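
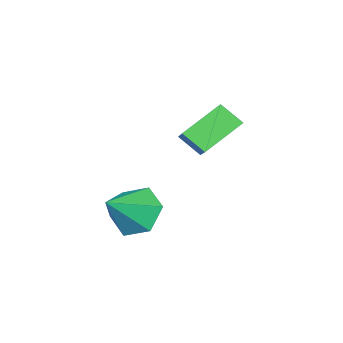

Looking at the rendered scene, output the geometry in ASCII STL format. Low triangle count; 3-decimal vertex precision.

solid 
facet normal -0.799 0.072 -0.597
outer loop
vertex 3.751 -3.882 -0.415
vertex 3.135 -3.882 0.41
vertex 3.494 -2.992 0.036
endloop
endfacet
facet normal 0.862 0.404 -0.306
outer loop
vertex 3.751 -3.882 -0.415
vertex 3.494 -2.992 0.036
vertex 4.445 -3.998 1.39
endloop
endfacet
facet normal -0.799 0.071 -0.597
outer loop
vertex 3.494 -2.992 0.036
vertex 3.135 -3.882 0.41
vertex 2.877 -2.992 0.861
endloop
endfacet
facet normal 0.432 0.842 0.323
outer loop
vertex 3.494 -2.992 0.036
vertex 2.877 -2.992 0.861
vertex 4.445 -3.998 1.39
endloop
endfacet
facet normal -0.799 0.071 -0.597
outer loop
vertex 2.877 -2.992 0.861
vertex 3.135 -3.882 0.41
vertex 2.518 -3.882 1.235
endloop
endfacet
facet normal -0.049 0.404 0.914
outer loop
vertex 2.877 -2.992 0.861
vertex 2.518 -3.882 1.235
vertex 4.445 -3.998 1.39
endloop
endfacet
facet normal -0.799 0.070 -0.597
outer loop
vertex 2.518 -3.882 1.235
vertex 3.135 -3.882 0.41
vertex 2.776 -4.772 0.785
endloop
endfacet
facet normal -0.099 -0.472 0.876
outer loop
vertex 2.518 -3.882 1.235
vertex 2.776 -4.772 0.785
vertex 4.445 -3.998 1.39
endloop
endfacet
facet normal -0.799 0.071 -0.597
outer loop
vertex 2.776 -4.772 0.785
vertex 3.135 -3.882 0.41
vertex 3.392 -4.772 -0.04
endloop
endfacet
facet normal 0.332 -0.910 0.248
outer loop
vertex 2.776 -4.772 0.785
vertex 3.392 -4.772 -0.04
vertex 4.445 -3.998 1.39
endloop
endfacet
facet normal -0.799 0.071 -0.597
outer loop
vertex 3.392 -4.772 -0.04
vertex 3.135 -3.882 0.41
vertex 3.751 -3.882 -0.415
endloop
endfacet
facet normal 0.812 -0.472 -0.343
outer loop
vertex 3.392 -4.772 -0.04
vertex 3.751 -3.882 -0.415
vertex 4.445 -3.998 1.39
endloop
endfacet
facet normal -0.596 -0.595 -0.538
outer loop
vertex -0.681 -3.773 3.593
vertex -0.867 -2.997 2.941
vertex 0.641 -4.246 2.652
endloop
endfacet
facet normal 0.180 -0.754 0.632
outer loop
vertex 1.667 -3.223 3.579
vertex -0.681 -3.773 3.593
vertex 0.641 -4.246 2.652
endloop
endfacet
facet normal -0.596 -0.595 -0.539
outer loop
vertex 0.641 -4.246 2.652
vertex -0.867 -2.997 2.941
vertex 0.455 -3.47 2.001
endloop
endfacet
facet normal 0.782 -0.280 -0.557
outer loop
vertex 0.455 -3.47 2.001
vertex 1.667 -3.223 3.579
vertex 0.641 -4.246 2.652
endloop
endfacet
facet normal -0.782 0.280 0.557
outer loop
vertex -0.681 -3.773 3.593
vertex 0.159 -1.974 3.868
vertex -0.867 -2.997 2.941
endloop
endfacet
facet normal 0.180 -0.753 0.633
outer loop
vertex 0.345 -2.75 4.519
vertex -0.681 -3.773 3.593
vertex 1.667 -3.223 3.579
endloop
endfacet
facet normal -0.782 0.280 0.557
outer loop
vertex 0.345 -2.75 4.519
vertex 0.159 -1.974 3.868
vertex -0.681 -3.773 3.593
endloop
endfacet
facet normal -0.180 0.754 -0.632
outer loop
vertex -0.867 -2.997 2.941
vertex 0.159 -1.974 3.868
vertex 0.455 -3.47 2.001
endloop
endfacet
facet normal 0.782 -0.280 -0.557
outer loop
vertex 1.481 -2.447 2.927
vertex 1.667 -3.223 3.579
vertex 0.455 -3.47 2.001
endloop
endfacet
facet normal -0.181 0.753 -0.632
outer loop
vertex 0.455 -3.47 2.001
vertex 0.159 -1.974 3.868
vertex 1.481 -2.447 2.927
endloop
endfacet
facet normal 0.596 0.595 0.539
outer loop
vertex 1.481 -2.447 2.927
vertex 0.345 -2.75 4.519
vertex 1.667 -3.223 3.579
endloop
endfacet
facet normal 0.596 0.595 0.539
outer loop
vertex 0.159 -1.974 3.868
vertex 0.345 -2.75 4.519
vertex 1.481 -2.447 2.927
endloop
endfacet

endsolid


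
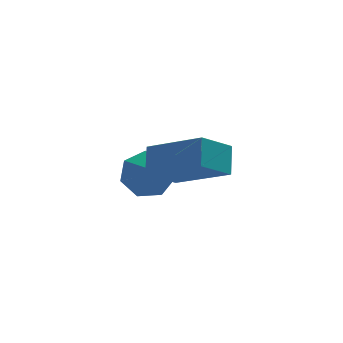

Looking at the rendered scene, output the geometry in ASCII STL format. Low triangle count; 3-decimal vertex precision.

solid 
facet normal -0.736 -0.396 0.549
outer loop
vertex -2.593 -4.254 3.519
vertex -2.425 -3.517 4.276
vertex -3.982 -2.973 2.579
endloop
endfacet
facet normal -0.157 -0.689 -0.707
outer loop
vertex -2.995 -2.443 1.844
vertex -2.593 -4.254 3.519
vertex -3.982 -2.973 2.579
endloop
endfacet
facet normal -0.736 -0.396 0.549
outer loop
vertex -3.982 -2.973 2.579
vertex -2.425 -3.517 4.276
vertex -3.814 -2.236 3.336
endloop
endfacet
facet normal -0.658 0.607 -0.445
outer loop
vertex -3.814 -2.236 3.336
vertex -2.995 -2.443 1.844
vertex -3.982 -2.973 2.579
endloop
endfacet
facet normal 0.658 -0.607 0.445
outer loop
vertex -2.593 -4.254 3.519
vertex -1.438 -2.987 3.541
vertex -2.425 -3.517 4.276
endloop
endfacet
facet normal -0.157 -0.689 -0.707
outer loop
vertex -1.606 -3.724 2.784
vertex -2.593 -4.254 3.519
vertex -2.995 -2.443 1.844
endloop
endfacet
facet normal 0.658 -0.607 0.445
outer loop
vertex -1.606 -3.724 2.784
vertex -1.438 -2.987 3.541
vertex -2.593 -4.254 3.519
endloop
endfacet
facet normal 0.157 0.689 0.707
outer loop
vertex -2.425 -3.517 4.276
vertex -1.438 -2.987 3.541
vertex -3.814 -2.236 3.336
endloop
endfacet
facet normal -0.658 0.607 -0.445
outer loop
vertex -2.827 -1.706 2.601
vertex -2.995 -2.443 1.844
vertex -3.814 -2.236 3.336
endloop
endfacet
facet normal 0.157 0.689 0.707
outer loop
vertex -3.814 -2.236 3.336
vertex -1.438 -2.987 3.541
vertex -2.827 -1.706 2.601
endloop
endfacet
facet normal 0.736 0.396 -0.549
outer loop
vertex -2.827 -1.706 2.601
vertex -1.606 -3.724 2.784
vertex -2.995 -2.443 1.844
endloop
endfacet
facet normal 0.736 0.396 -0.549
outer loop
vertex -1.438 -2.987 3.541
vertex -1.606 -3.724 2.784
vertex -2.827 -1.706 2.601
endloop
endfacet
facet normal -0.176 0.844 -0.506
outer loop
vertex -3.021 -0.111 -0.025
vertex -3.402 0.26 0.726
vertex -2.522 0.283 0.459
endloop
endfacet
facet normal 0.734 -0.635 -0.240
outer loop
vertex -3.021 -0.111 -0.025
vertex -2.522 0.283 0.459
vertex -3.178 -0.82 1.374
endloop
endfacet
facet normal -0.176 0.844 -0.507
outer loop
vertex -2.522 0.283 0.459
vertex -3.402 0.26 0.726
vertex -2.687 0.66 1.143
endloop
endfacet
facet normal 0.903 -0.245 0.353
outer loop
vertex -2.522 0.283 0.459
vertex -2.687 0.66 1.143
vertex -3.178 -0.82 1.374
endloop
endfacet
facet normal -0.177 0.844 -0.507
outer loop
vertex -2.687 0.66 1.143
vertex -3.402 0.26 0.726
vertex -3.39 0.735 1.513
endloop
endfacet
facet normal 0.464 -0.016 0.886
outer loop
vertex -2.687 0.66 1.143
vertex -3.39 0.735 1.513
vertex -3.178 -0.82 1.374
endloop
endfacet
facet normal -0.175 0.844 -0.507
outer loop
vertex -3.39 0.735 1.513
vertex -3.402 0.26 0.726
vertex -4.103 0.453 1.29
endloop
endfacet
facet normal -0.253 -0.120 0.960
outer loop
vertex -3.39 0.735 1.513
vertex -4.103 0.453 1.29
vertex -3.178 -0.82 1.374
endloop
endfacet
facet normal -0.175 0.844 -0.506
outer loop
vertex -4.103 0.453 1.29
vertex -3.402 0.26 0.726
vertex -4.288 0.026 0.642
endloop
endfacet
facet normal -0.708 -0.480 0.518
outer loop
vertex -4.103 0.453 1.29
vertex -4.288 0.026 0.642
vertex -3.178 -0.82 1.374
endloop
endfacet
facet normal -0.175 0.844 -0.506
outer loop
vertex -4.288 0.026 0.642
vertex -3.402 0.26 0.726
vertex -3.807 -0.225 0.057
endloop
endfacet
facet normal -0.558 -0.823 -0.105
outer loop
vertex -4.288 0.026 0.642
vertex -3.807 -0.225 0.057
vertex -3.178 -0.82 1.374
endloop
endfacet
facet normal -0.175 0.844 -0.506
outer loop
vertex -3.807 -0.225 0.057
vertex -3.402 0.26 0.726
vertex -3.021 -0.111 -0.025
endloop
endfacet
facet normal 0.083 -0.893 -0.443
outer loop
vertex -3.807 -0.225 0.057
vertex -3.021 -0.111 -0.025
vertex -3.178 -0.82 1.374
endloop
endfacet

endsolid


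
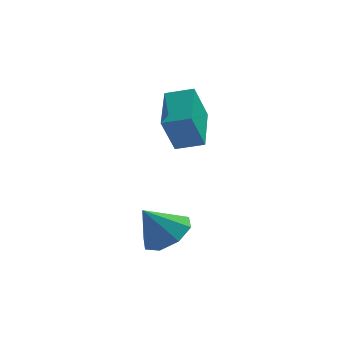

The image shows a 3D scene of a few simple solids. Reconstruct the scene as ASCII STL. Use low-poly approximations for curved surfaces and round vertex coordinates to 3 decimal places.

solid 
facet normal 0.558 0.108 -0.823
outer loop
vertex 1.362 -2.078 -1.526
vertex 0.63 -2.481 -2.075
vertex 0.871 -1.553 -1.79
endloop
endfacet
facet normal 0.150 0.552 0.820
outer loop
vertex 1.362 -2.078 -1.526
vertex 0.871 -1.553 -1.79
vertex -0.19 -2.639 -0.865
endloop
endfacet
facet normal 0.558 0.108 -0.823
outer loop
vertex 0.871 -1.553 -1.79
vertex 0.63 -2.481 -2.075
vertex 0.239 -1.572 -2.221
endloop
endfacet
facet normal -0.366 0.784 0.501
outer loop
vertex 0.871 -1.553 -1.79
vertex 0.239 -1.572 -2.221
vertex -0.19 -2.639 -0.865
endloop
endfacet
facet normal 0.557 0.107 -0.824
outer loop
vertex 0.239 -1.572 -2.221
vertex 0.63 -2.481 -2.075
vertex -0.165 -2.123 -2.566
endloop
endfacet
facet normal -0.839 0.524 0.147
outer loop
vertex 0.239 -1.572 -2.221
vertex -0.165 -2.123 -2.566
vertex -0.19 -2.639 -0.865
endloop
endfacet
facet normal 0.557 0.108 -0.823
outer loop
vertex -0.165 -2.123 -2.566
vertex 0.63 -2.481 -2.075
vertex -0.103 -2.884 -2.624
endloop
endfacet
facet normal -0.996 -0.078 -0.038
outer loop
vertex -0.165 -2.123 -2.566
vertex -0.103 -2.884 -2.624
vertex -0.19 -2.639 -0.865
endloop
endfacet
facet normal 0.557 0.108 -0.823
outer loop
vertex -0.103 -2.884 -2.624
vertex 0.63 -2.481 -2.075
vertex 0.388 -3.408 -2.36
endloop
endfacet
facet normal -0.743 -0.667 0.056
outer loop
vertex -0.103 -2.884 -2.624
vertex 0.388 -3.408 -2.36
vertex -0.19 -2.639 -0.865
endloop
endfacet
facet normal 0.557 0.108 -0.823
outer loop
vertex 0.388 -3.408 -2.36
vertex 0.63 -2.481 -2.075
vertex 1.021 -3.389 -1.929
endloop
endfacet
facet normal -0.228 -0.899 0.374
outer loop
vertex 0.388 -3.408 -2.36
vertex 1.021 -3.389 -1.929
vertex -0.19 -2.639 -0.865
endloop
endfacet
facet normal 0.557 0.108 -0.823
outer loop
vertex 1.021 -3.389 -1.929
vertex 0.63 -2.481 -2.075
vertex 1.424 -2.838 -1.584
endloop
endfacet
facet normal 0.247 -0.637 0.730
outer loop
vertex 1.021 -3.389 -1.929
vertex 1.424 -2.838 -1.584
vertex -0.19 -2.639 -0.865
endloop
endfacet
facet normal 0.558 0.108 -0.823
outer loop
vertex 1.424 -2.838 -1.584
vertex 0.63 -2.481 -2.075
vertex 1.362 -2.078 -1.526
endloop
endfacet
facet normal 0.403 -0.037 0.915
outer loop
vertex 1.424 -2.838 -1.584
vertex 1.362 -2.078 -1.526
vertex -0.19 -2.639 -0.865
endloop
endfacet
facet normal -0.952 0.140 -0.272
outer loop
vertex 0.407 0.053 1.91
vertex 0.523 1.928 2.471
vertex 0.89 0.466 0.43
endloop
endfacet
facet normal -0.059 -0.956 -0.286
outer loop
vertex 1.937 0.312 0.729
vertex 0.407 0.053 1.91
vertex 0.89 0.466 0.43
endloop
endfacet
facet normal -0.952 0.140 -0.271
outer loop
vertex 0.89 0.466 0.43
vertex 0.523 1.928 2.471
vertex 1.005 2.341 0.991
endloop
endfacet
facet normal 0.300 0.256 -0.919
outer loop
vertex 1.005 2.341 0.991
vertex 1.937 0.312 0.729
vertex 0.89 0.466 0.43
endloop
endfacet
facet normal -0.300 -0.256 0.919
outer loop
vertex 0.407 0.053 1.91
vertex 1.57 1.774 2.77
vertex 0.523 1.928 2.471
endloop
endfacet
facet normal -0.059 -0.956 -0.286
outer loop
vertex 1.455 -0.101 2.209
vertex 0.407 0.053 1.91
vertex 1.937 0.312 0.729
endloop
endfacet
facet normal -0.300 -0.257 0.919
outer loop
vertex 1.455 -0.101 2.209
vertex 1.57 1.774 2.77
vertex 0.407 0.053 1.91
endloop
endfacet
facet normal 0.059 0.956 0.286
outer loop
vertex 0.523 1.928 2.471
vertex 1.57 1.774 2.77
vertex 1.005 2.341 0.991
endloop
endfacet
facet normal 0.300 0.256 -0.919
outer loop
vertex 2.053 2.187 1.29
vertex 1.937 0.312 0.729
vertex 1.005 2.341 0.991
endloop
endfacet
facet normal 0.059 0.956 0.286
outer loop
vertex 1.005 2.341 0.991
vertex 1.57 1.774 2.77
vertex 2.053 2.187 1.29
endloop
endfacet
facet normal 0.952 -0.140 0.271
outer loop
vertex 2.053 2.187 1.29
vertex 1.455 -0.101 2.209
vertex 1.937 0.312 0.729
endloop
endfacet
facet normal 0.952 -0.140 0.272
outer loop
vertex 1.57 1.774 2.77
vertex 1.455 -0.101 2.209
vertex 2.053 2.187 1.29
endloop
endfacet

endsolid


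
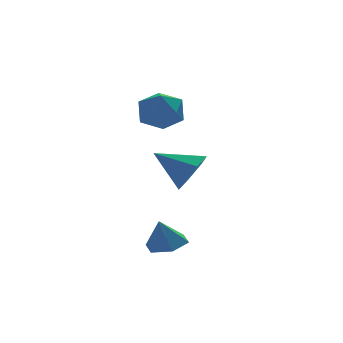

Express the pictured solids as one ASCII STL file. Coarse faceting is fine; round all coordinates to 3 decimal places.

solid 
facet normal -0.325 0.270 0.906
outer loop
vertex -2.251 4.443 2.715
vertex -3.13 4.189 2.476
vertex -2.547 3.558 2.873
endloop
endfacet
facet normal 0.352 0.049 0.935
outer loop
vertex -2.251 4.443 2.715
vertex -2.547 3.558 2.873
vertex -1.676 3.713 2.537
endloop
endfacet
facet normal 0.737 0.460 0.496
outer loop
vertex -2.251 4.443 2.715
vertex -1.676 3.713 2.537
vertex -1.721 4.439 1.931
endloop
endfacet
facet normal 0.297 0.934 0.196
outer loop
vertex -2.251 4.443 2.715
vertex -1.721 4.439 1.931
vertex -2.62 4.733 1.894
endloop
endfacet
facet normal -0.359 0.818 0.450
outer loop
vertex -2.251 4.443 2.715
vertex -2.62 4.733 1.894
vertex -3.13 4.189 2.476
endloop
endfacet
facet normal 0.376 -0.621 0.688
outer loop
vertex -1.676 3.713 2.537
vertex -2.547 3.558 2.873
vertex -2.2 3.007 2.186
endloop
endfacet
facet normal -0.720 -0.262 0.642
outer loop
vertex -2.547 3.558 2.873
vertex -3.13 4.189 2.476
vertex -3.099 3.301 2.149
endloop
endfacet
facet normal -0.776 0.624 -0.097
outer loop
vertex -3.13 4.189 2.476
vertex -2.62 4.733 1.894
vertex -3.144 4.027 1.543
endloop
endfacet
facet normal 0.287 0.813 -0.507
outer loop
vertex -2.62 4.733 1.894
vertex -1.721 4.439 1.931
vertex -2.273 4.182 1.207
endloop
endfacet
facet normal 0.999 0.043 -0.022
outer loop
vertex -1.721 4.439 1.931
vertex -1.676 3.713 2.537
vertex -1.69 3.551 1.604
endloop
endfacet
facet normal -0.297 -0.934 -0.196
outer loop
vertex -2.569 3.297 1.365
vertex -2.2 3.007 2.186
vertex -3.099 3.301 2.149
endloop
endfacet
facet normal -0.737 -0.460 -0.496
outer loop
vertex -2.569 3.297 1.365
vertex -3.099 3.301 2.149
vertex -3.144 4.027 1.543
endloop
endfacet
facet normal -0.352 -0.049 -0.935
outer loop
vertex -2.569 3.297 1.365
vertex -3.144 4.027 1.543
vertex -2.273 4.182 1.207
endloop
endfacet
facet normal 0.325 -0.270 -0.906
outer loop
vertex -2.569 3.297 1.365
vertex -2.273 4.182 1.207
vertex -1.69 3.551 1.604
endloop
endfacet
facet normal 0.359 -0.818 -0.450
outer loop
vertex -2.569 3.297 1.365
vertex -1.69 3.551 1.604
vertex -2.2 3.007 2.186
endloop
endfacet
facet normal -0.287 -0.813 0.507
outer loop
vertex -3.099 3.301 2.149
vertex -2.2 3.007 2.186
vertex -2.547 3.558 2.873
endloop
endfacet
facet normal -0.999 -0.043 0.022
outer loop
vertex -3.144 4.027 1.543
vertex -3.099 3.301 2.149
vertex -3.13 4.189 2.476
endloop
endfacet
facet normal -0.376 0.621 -0.688
outer loop
vertex -2.273 4.182 1.207
vertex -3.144 4.027 1.543
vertex -2.62 4.733 1.894
endloop
endfacet
facet normal 0.720 0.262 -0.642
outer loop
vertex -1.69 3.551 1.604
vertex -2.273 4.182 1.207
vertex -1.721 4.439 1.931
endloop
endfacet
facet normal 0.776 -0.624 0.097
outer loop
vertex -2.2 3.007 2.186
vertex -1.69 3.551 1.604
vertex -1.676 3.713 2.537
endloop
endfacet
facet normal 0.679 -0.536 -0.502
outer loop
vertex -0.783 3.962 -0.725
vertex -1.426 3.336 -0.926
vertex -1.283 4.047 -1.492
endloop
endfacet
facet normal 0.150 0.989 0.012
outer loop
vertex -0.783 3.962 -0.725
vertex -1.283 4.047 -1.492
vertex -2.554 4.224 -0.094
endloop
endfacet
facet normal 0.680 -0.536 -0.501
outer loop
vertex -1.283 4.047 -1.492
vertex -1.426 3.336 -0.926
vertex -1.926 3.42 -1.694
endloop
endfacet
facet normal -0.496 0.682 -0.537
outer loop
vertex -1.283 4.047 -1.492
vertex -1.926 3.42 -1.694
vertex -2.554 4.224 -0.094
endloop
endfacet
facet normal 0.680 -0.535 -0.501
outer loop
vertex -1.926 3.42 -1.694
vertex -1.426 3.336 -0.926
vertex -2.068 2.709 -1.128
endloop
endfacet
facet normal -0.941 -0.076 -0.331
outer loop
vertex -1.926 3.42 -1.694
vertex -2.068 2.709 -1.128
vertex -2.554 4.224 -0.094
endloop
endfacet
facet normal 0.680 -0.535 -0.501
outer loop
vertex -2.068 2.709 -1.128
vertex -1.426 3.336 -0.926
vertex -1.568 2.625 -0.36
endloop
endfacet
facet normal -0.738 -0.526 0.423
outer loop
vertex -2.068 2.709 -1.128
vertex -1.568 2.625 -0.36
vertex -2.554 4.224 -0.094
endloop
endfacet
facet normal 0.679 -0.535 -0.502
outer loop
vertex -1.568 2.625 -0.36
vertex -1.426 3.336 -0.926
vertex -0.926 3.251 -0.159
endloop
endfacet
facet normal -0.092 -0.218 0.972
outer loop
vertex -1.568 2.625 -0.36
vertex -0.926 3.251 -0.159
vertex -2.554 4.224 -0.094
endloop
endfacet
facet normal 0.679 -0.536 -0.502
outer loop
vertex -0.926 3.251 -0.159
vertex -1.426 3.336 -0.926
vertex -0.783 3.962 -0.725
endloop
endfacet
facet normal 0.352 0.538 0.765
outer loop
vertex -0.926 3.251 -0.159
vertex -0.783 3.962 -0.725
vertex -2.554 4.224 -0.094
endloop
endfacet
facet normal 0.269 0.008 -0.963
outer loop
vertex -3.279 -0.609 -2.514
vertex -3.849 -0.116 -2.669
vertex -3.154 0.15 -2.473
endloop
endfacet
facet normal 0.678 -0.151 0.720
outer loop
vertex -3.279 -0.609 -2.514
vertex -3.154 0.15 -2.473
vertex -4.151 -0.124 -1.591
endloop
endfacet
facet normal 0.269 0.008 -0.963
outer loop
vertex -3.154 0.15 -2.473
vertex -3.849 -0.116 -2.669
vertex -3.724 0.643 -2.628
endloop
endfacet
facet normal 0.391 0.655 0.646
outer loop
vertex -3.154 0.15 -2.473
vertex -3.724 0.643 -2.628
vertex -4.151 -0.124 -1.591
endloop
endfacet
facet normal 0.270 0.008 -0.963
outer loop
vertex -3.724 0.643 -2.628
vertex -3.849 -0.116 -2.669
vertex -4.42 0.378 -2.825
endloop
endfacet
facet normal -0.424 0.803 0.419
outer loop
vertex -3.724 0.643 -2.628
vertex -4.42 0.378 -2.825
vertex -4.151 -0.124 -1.591
endloop
endfacet
facet normal 0.270 0.008 -0.963
outer loop
vertex -4.42 0.378 -2.825
vertex -3.849 -0.116 -2.669
vertex -4.545 -0.381 -2.866
endloop
endfacet
facet normal -0.953 0.143 0.266
outer loop
vertex -4.42 0.378 -2.825
vertex -4.545 -0.381 -2.866
vertex -4.151 -0.124 -1.591
endloop
endfacet
facet normal 0.269 0.009 -0.963
outer loop
vertex -4.545 -0.381 -2.866
vertex -3.849 -0.116 -2.669
vertex -3.975 -0.874 -2.711
endloop
endfacet
facet normal -0.666 -0.664 0.340
outer loop
vertex -4.545 -0.381 -2.866
vertex -3.975 -0.874 -2.711
vertex -4.151 -0.124 -1.591
endloop
endfacet
facet normal 0.269 0.009 -0.963
outer loop
vertex -3.975 -0.874 -2.711
vertex -3.849 -0.116 -2.669
vertex -3.279 -0.609 -2.514
endloop
endfacet
facet normal 0.148 -0.811 0.566
outer loop
vertex -3.975 -0.874 -2.711
vertex -3.279 -0.609 -2.514
vertex -4.151 -0.124 -1.591
endloop
endfacet

endsolid


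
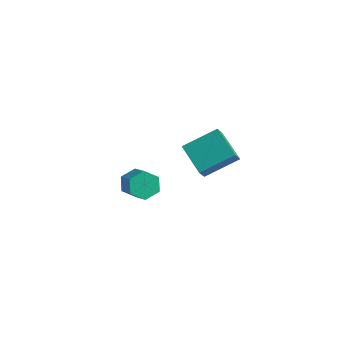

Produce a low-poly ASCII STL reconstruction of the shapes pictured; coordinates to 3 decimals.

solid 
facet normal -0.882 0.215 0.420
outer loop
vertex 0.461 4.416 3.581
vertex 0.28 4.928 2.939
vertex -0.415 2.82 2.556
endloop
endfacet
facet normal 0.215 -0.609 0.764
outer loop
vertex 1.34 2.392 1.721
vertex 0.461 4.416 3.581
vertex -0.415 2.82 2.556
endloop
endfacet
facet normal -0.882 0.215 0.419
outer loop
vertex -0.415 2.82 2.556
vertex 0.28 4.928 2.939
vertex -0.596 3.331 1.914
endloop
endfacet
facet normal -0.419 -0.764 -0.490
outer loop
vertex -0.596 3.331 1.914
vertex 1.34 2.392 1.721
vertex -0.415 2.82 2.556
endloop
endfacet
facet normal 0.420 0.764 0.491
outer loop
vertex 0.461 4.416 3.581
vertex 2.035 4.5 2.104
vertex 0.28 4.928 2.939
endloop
endfacet
facet normal 0.215 -0.608 0.764
outer loop
vertex 2.216 3.989 2.746
vertex 0.461 4.416 3.581
vertex 1.34 2.392 1.721
endloop
endfacet
facet normal 0.419 0.764 0.490
outer loop
vertex 2.216 3.989 2.746
vertex 2.035 4.5 2.104
vertex 0.461 4.416 3.581
endloop
endfacet
facet normal -0.215 0.608 -0.764
outer loop
vertex 0.28 4.928 2.939
vertex 2.035 4.5 2.104
vertex -0.596 3.331 1.914
endloop
endfacet
facet normal -0.419 -0.764 -0.491
outer loop
vertex 1.159 2.904 1.079
vertex 1.34 2.392 1.721
vertex -0.596 3.331 1.914
endloop
endfacet
facet normal -0.215 0.609 -0.764
outer loop
vertex -0.596 3.331 1.914
vertex 2.035 4.5 2.104
vertex 1.159 2.904 1.079
endloop
endfacet
facet normal 0.882 -0.214 -0.420
outer loop
vertex 1.159 2.904 1.079
vertex 2.216 3.989 2.746
vertex 1.34 2.392 1.721
endloop
endfacet
facet normal 0.882 -0.215 -0.420
outer loop
vertex 2.035 4.5 2.104
vertex 2.216 3.989 2.746
vertex 1.159 2.904 1.079
endloop
endfacet
facet normal -0.823 0.300 -0.483
outer loop
vertex 2.021 -2.287 2.683
vertex 1.691 -2.036 3.401
vertex 2.148 -1.511 2.949
endloop
endfacet
facet normal 0.548 0.190 -0.815
outer loop
vertex 2.021 -2.287 2.683
vertex 2.148 -1.511 2.949
vertex 3.14 -2.695 3.34
endloop
endfacet
facet normal 0.548 0.190 -0.815
outer loop
vertex 3.14 -2.695 3.34
vertex 2.148 -1.511 2.949
vertex 3.266 -1.919 3.606
endloop
endfacet
facet normal 0.823 -0.299 0.483
outer loop
vertex 3.14 -2.695 3.34
vertex 3.266 -1.919 3.606
vertex 2.809 -2.444 4.059
endloop
endfacet
facet normal -0.822 0.300 -0.483
outer loop
vertex 2.148 -1.511 2.949
vertex 1.691 -2.036 3.401
vertex 1.817 -1.26 3.668
endloop
endfacet
facet normal 0.406 0.905 -0.129
outer loop
vertex 2.148 -1.511 2.949
vertex 1.817 -1.26 3.668
vertex 3.266 -1.919 3.606
endloop
endfacet
facet normal 0.406 0.905 -0.130
outer loop
vertex 3.266 -1.919 3.606
vertex 1.817 -1.26 3.668
vertex 2.936 -1.668 4.325
endloop
endfacet
facet normal 0.823 -0.300 0.482
outer loop
vertex 3.266 -1.919 3.606
vertex 2.936 -1.668 4.325
vertex 2.809 -2.444 4.059
endloop
endfacet
facet normal -0.822 0.300 -0.483
outer loop
vertex 1.817 -1.26 3.668
vertex 1.691 -2.036 3.401
vertex 1.36 -1.785 4.12
endloop
endfacet
facet normal -0.142 0.714 0.686
outer loop
vertex 1.817 -1.26 3.668
vertex 1.36 -1.785 4.12
vertex 2.936 -1.668 4.325
endloop
endfacet
facet normal -0.142 0.714 0.686
outer loop
vertex 2.936 -1.668 4.325
vertex 1.36 -1.785 4.12
vertex 2.479 -2.193 4.777
endloop
endfacet
facet normal 0.823 -0.300 0.483
outer loop
vertex 2.936 -1.668 4.325
vertex 2.479 -2.193 4.777
vertex 2.809 -2.444 4.059
endloop
endfacet
facet normal -0.823 0.299 -0.483
outer loop
vertex 1.36 -1.785 4.12
vertex 1.691 -2.036 3.401
vertex 1.234 -2.561 3.854
endloop
endfacet
facet normal -0.548 -0.190 0.815
outer loop
vertex 1.36 -1.785 4.12
vertex 1.234 -2.561 3.854
vertex 2.479 -2.193 4.777
endloop
endfacet
facet normal -0.548 -0.190 0.815
outer loop
vertex 2.479 -2.193 4.777
vertex 1.234 -2.561 3.854
vertex 2.352 -2.969 4.511
endloop
endfacet
facet normal 0.823 -0.300 0.483
outer loop
vertex 2.479 -2.193 4.777
vertex 2.352 -2.969 4.511
vertex 2.809 -2.444 4.059
endloop
endfacet
facet normal -0.823 0.300 -0.482
outer loop
vertex 1.234 -2.561 3.854
vertex 1.691 -2.036 3.401
vertex 1.564 -2.812 3.135
endloop
endfacet
facet normal -0.406 -0.905 0.129
outer loop
vertex 1.234 -2.561 3.854
vertex 1.564 -2.812 3.135
vertex 2.352 -2.969 4.511
endloop
endfacet
facet normal -0.406 -0.905 0.129
outer loop
vertex 2.352 -2.969 4.511
vertex 1.564 -2.812 3.135
vertex 2.683 -3.22 3.792
endloop
endfacet
facet normal 0.822 -0.300 0.483
outer loop
vertex 2.352 -2.969 4.511
vertex 2.683 -3.22 3.792
vertex 2.809 -2.444 4.059
endloop
endfacet
facet normal -0.823 0.300 -0.483
outer loop
vertex 1.564 -2.812 3.135
vertex 1.691 -2.036 3.401
vertex 2.021 -2.287 2.683
endloop
endfacet
facet normal 0.142 -0.714 -0.686
outer loop
vertex 1.564 -2.812 3.135
vertex 2.021 -2.287 2.683
vertex 2.683 -3.22 3.792
endloop
endfacet
facet normal 0.142 -0.714 -0.686
outer loop
vertex 2.683 -3.22 3.792
vertex 2.021 -2.287 2.683
vertex 3.14 -2.695 3.34
endloop
endfacet
facet normal 0.822 -0.300 0.483
outer loop
vertex 2.683 -3.22 3.792
vertex 3.14 -2.695 3.34
vertex 2.809 -2.444 4.059
endloop
endfacet

endsolid


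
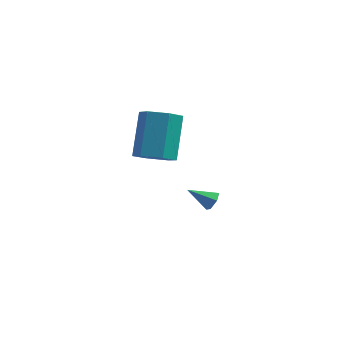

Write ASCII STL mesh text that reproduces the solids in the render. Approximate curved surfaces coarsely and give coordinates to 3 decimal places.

solid 
facet normal -0.013 -0.698 -0.716
outer loop
vertex 1.956 0.808 2.46
vertex 1.036 0.832 2.453
vertex 1.515 1.39 1.9
endloop
endfacet
facet normal 0.878 0.336 -0.342
outer loop
vertex 1.956 0.808 2.46
vertex 1.515 1.39 1.9
vertex 1.983 2.344 4.035
endloop
endfacet
facet normal 0.878 0.335 -0.342
outer loop
vertex 1.983 2.344 4.035
vertex 1.515 1.39 1.9
vertex 1.543 2.926 3.475
endloop
endfacet
facet normal 0.012 0.698 0.716
outer loop
vertex 1.983 2.344 4.035
vertex 1.543 2.926 3.475
vertex 1.064 2.368 4.027
endloop
endfacet
facet normal -0.013 -0.698 -0.716
outer loop
vertex 1.515 1.39 1.9
vertex 1.036 0.832 2.453
vertex 0.596 1.414 1.893
endloop
endfacet
facet normal 0.024 0.715 -0.698
outer loop
vertex 1.515 1.39 1.9
vertex 0.596 1.414 1.893
vertex 1.543 2.926 3.475
endloop
endfacet
facet normal 0.025 0.715 -0.698
outer loop
vertex 1.543 2.926 3.475
vertex 0.596 1.414 1.893
vertex 0.623 2.95 3.467
endloop
endfacet
facet normal 0.012 0.698 0.716
outer loop
vertex 1.543 2.926 3.475
vertex 0.623 2.95 3.467
vertex 1.064 2.368 4.027
endloop
endfacet
facet normal -0.012 -0.698 -0.716
outer loop
vertex 0.596 1.414 1.893
vertex 1.036 0.832 2.453
vertex 0.117 0.856 2.445
endloop
endfacet
facet normal -0.854 0.380 -0.356
outer loop
vertex 0.596 1.414 1.893
vertex 0.117 0.856 2.445
vertex 0.623 2.95 3.467
endloop
endfacet
facet normal -0.854 0.380 -0.356
outer loop
vertex 0.623 2.95 3.467
vertex 0.117 0.856 2.445
vertex 0.144 2.392 4.02
endloop
endfacet
facet normal 0.013 0.698 0.716
outer loop
vertex 0.623 2.95 3.467
vertex 0.144 2.392 4.02
vertex 1.064 2.368 4.027
endloop
endfacet
facet normal -0.012 -0.698 -0.716
outer loop
vertex 0.117 0.856 2.445
vertex 1.036 0.832 2.453
vertex 0.557 0.274 3.005
endloop
endfacet
facet normal -0.878 -0.335 0.342
outer loop
vertex 0.117 0.856 2.445
vertex 0.557 0.274 3.005
vertex 0.144 2.392 4.02
endloop
endfacet
facet normal -0.878 -0.335 0.343
outer loop
vertex 0.144 2.392 4.02
vertex 0.557 0.274 3.005
vertex 0.585 1.81 4.58
endloop
endfacet
facet normal 0.013 0.698 0.716
outer loop
vertex 0.144 2.392 4.02
vertex 0.585 1.81 4.58
vertex 1.064 2.368 4.027
endloop
endfacet
facet normal -0.012 -0.698 -0.716
outer loop
vertex 0.557 0.274 3.005
vertex 1.036 0.832 2.453
vertex 1.477 0.25 3.013
endloop
endfacet
facet normal -0.025 -0.715 0.698
outer loop
vertex 0.557 0.274 3.005
vertex 1.477 0.25 3.013
vertex 0.585 1.81 4.58
endloop
endfacet
facet normal -0.024 -0.715 0.698
outer loop
vertex 0.585 1.81 4.58
vertex 1.477 0.25 3.013
vertex 1.504 1.786 4.587
endloop
endfacet
facet normal 0.013 0.698 0.716
outer loop
vertex 0.585 1.81 4.58
vertex 1.504 1.786 4.587
vertex 1.064 2.368 4.027
endloop
endfacet
facet normal -0.013 -0.698 -0.716
outer loop
vertex 1.477 0.25 3.013
vertex 1.036 0.832 2.453
vertex 1.956 0.808 2.46
endloop
endfacet
facet normal 0.854 -0.380 0.356
outer loop
vertex 1.477 0.25 3.013
vertex 1.956 0.808 2.46
vertex 1.504 1.786 4.587
endloop
endfacet
facet normal 0.854 -0.380 0.356
outer loop
vertex 1.504 1.786 4.587
vertex 1.956 0.808 2.46
vertex 1.983 2.344 4.035
endloop
endfacet
facet normal 0.012 0.698 0.716
outer loop
vertex 1.504 1.786 4.587
vertex 1.983 2.344 4.035
vertex 1.064 2.368 4.027
endloop
endfacet
facet normal 0.860 0.020 -0.510
outer loop
vertex 3.416 3.138 -1.541
vertex 3.176 2.932 -1.954
vertex 3.198 3.449 -1.897
endloop
endfacet
facet normal -0.013 0.749 0.662
outer loop
vertex 3.416 3.138 -1.541
vertex 3.198 3.449 -1.897
vertex 2.084 2.908 -1.306
endloop
endfacet
facet normal 0.860 0.020 -0.511
outer loop
vertex 3.198 3.449 -1.897
vertex 3.176 2.932 -1.954
vertex 2.958 3.243 -2.309
endloop
endfacet
facet normal -0.493 0.859 -0.142
outer loop
vertex 3.198 3.449 -1.897
vertex 2.958 3.243 -2.309
vertex 2.084 2.908 -1.306
endloop
endfacet
facet normal 0.859 0.019 -0.511
outer loop
vertex 2.958 3.243 -2.309
vertex 3.176 2.932 -1.954
vertex 2.935 2.727 -2.367
endloop
endfacet
facet normal -0.767 0.105 -0.633
outer loop
vertex 2.958 3.243 -2.309
vertex 2.935 2.727 -2.367
vertex 2.084 2.908 -1.306
endloop
endfacet
facet normal 0.859 0.019 -0.511
outer loop
vertex 2.935 2.727 -2.367
vertex 3.176 2.932 -1.954
vertex 3.153 2.416 -2.012
endloop
endfacet
facet normal -0.563 -0.761 -0.322
outer loop
vertex 2.935 2.727 -2.367
vertex 3.153 2.416 -2.012
vertex 2.084 2.908 -1.306
endloop
endfacet
facet normal 0.859 0.019 -0.511
outer loop
vertex 3.153 2.416 -2.012
vertex 3.176 2.932 -1.954
vertex 3.394 2.621 -1.599
endloop
endfacet
facet normal -0.083 -0.872 0.482
outer loop
vertex 3.153 2.416 -2.012
vertex 3.394 2.621 -1.599
vertex 2.084 2.908 -1.306
endloop
endfacet
facet normal 0.860 0.021 -0.510
outer loop
vertex 3.394 2.621 -1.599
vertex 3.176 2.932 -1.954
vertex 3.416 3.138 -1.541
endloop
endfacet
facet normal 0.192 -0.117 0.974
outer loop
vertex 3.394 2.621 -1.599
vertex 3.416 3.138 -1.541
vertex 2.084 2.908 -1.306
endloop
endfacet

endsolid


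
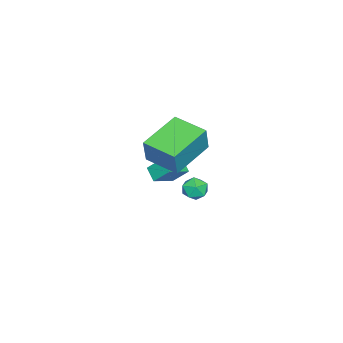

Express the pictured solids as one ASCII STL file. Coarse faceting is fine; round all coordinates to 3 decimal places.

solid 
facet normal -0.834 0.363 -0.416
outer loop
vertex -2.583 0.975 -1.499
vertex -2.651 1.731 -0.702
vertex -2.122 1.505 -1.961
endloop
endfacet
facet normal 0.062 -0.686 -0.725
outer loop
vertex -1.029 1.029 -1.418
vertex -2.583 0.975 -1.499
vertex -2.122 1.505 -1.961
endloop
endfacet
facet normal -0.834 0.362 -0.416
outer loop
vertex -2.122 1.505 -1.961
vertex -2.651 1.731 -0.702
vertex -2.191 2.26 -1.165
endloop
endfacet
facet normal 0.548 0.630 -0.550
outer loop
vertex -2.191 2.26 -1.165
vertex -1.029 1.029 -1.418
vertex -2.122 1.505 -1.961
endloop
endfacet
facet normal -0.548 -0.630 0.551
outer loop
vertex -2.583 0.975 -1.499
vertex -1.558 1.255 -0.159
vertex -2.651 1.731 -0.702
endloop
endfacet
facet normal 0.062 -0.687 -0.724
outer loop
vertex -1.489 0.5 -0.955
vertex -2.583 0.975 -1.499
vertex -1.029 1.029 -1.418
endloop
endfacet
facet normal -0.547 -0.630 0.550
outer loop
vertex -1.489 0.5 -0.955
vertex -1.558 1.255 -0.159
vertex -2.583 0.975 -1.499
endloop
endfacet
facet normal -0.061 0.687 0.724
outer loop
vertex -2.651 1.731 -0.702
vertex -1.558 1.255 -0.159
vertex -2.191 2.26 -1.165
endloop
endfacet
facet normal 0.547 0.630 -0.551
outer loop
vertex -1.097 1.785 -0.621
vertex -1.029 1.029 -1.418
vertex -2.191 2.26 -1.165
endloop
endfacet
facet normal -0.062 0.686 0.725
outer loop
vertex -2.191 2.26 -1.165
vertex -1.558 1.255 -0.159
vertex -1.097 1.785 -0.621
endloop
endfacet
facet normal 0.835 -0.362 0.415
outer loop
vertex -1.097 1.785 -0.621
vertex -1.489 0.5 -0.955
vertex -1.029 1.029 -1.418
endloop
endfacet
facet normal 0.834 -0.363 0.416
outer loop
vertex -1.558 1.255 -0.159
vertex -1.489 0.5 -0.955
vertex -1.097 1.785 -0.621
endloop
endfacet
facet normal 0.081 0.410 0.908
outer loop
vertex -3.119 2.799 -2.442
vertex -3.064 2.148 -2.153
vertex -2.476 2.497 -2.363
endloop
endfacet
facet normal 0.346 0.844 0.409
outer loop
vertex -3.119 2.799 -2.442
vertex -2.476 2.497 -2.363
vertex -2.633 2.852 -2.963
endloop
endfacet
facet normal -0.172 0.983 -0.061
outer loop
vertex -3.119 2.799 -2.442
vertex -2.633 2.852 -2.963
vertex -3.317 2.722 -3.125
endloop
endfacet
facet normal -0.758 0.635 0.148
outer loop
vertex -3.119 2.799 -2.442
vertex -3.317 2.722 -3.125
vertex -3.583 2.287 -2.624
endloop
endfacet
facet normal -0.603 0.281 0.747
outer loop
vertex -3.119 2.799 -2.442
vertex -3.583 2.287 -2.624
vertex -3.064 2.148 -2.153
endloop
endfacet
facet normal 0.866 0.495 0.066
outer loop
vertex -2.633 2.852 -2.963
vertex -2.476 2.497 -2.363
vertex -2.277 2.233 -2.996
endloop
endfacet
facet normal 0.436 -0.207 0.876
outer loop
vertex -2.476 2.497 -2.363
vertex -3.064 2.148 -2.153
vertex -2.543 1.798 -2.495
endloop
endfacet
facet normal -0.669 -0.418 0.614
outer loop
vertex -3.064 2.148 -2.153
vertex -3.583 2.287 -2.624
vertex -3.227 1.668 -2.657
endloop
endfacet
facet normal -0.922 0.155 -0.355
outer loop
vertex -3.583 2.287 -2.624
vertex -3.317 2.722 -3.125
vertex -3.384 2.023 -3.257
endloop
endfacet
facet normal 0.028 0.719 -0.694
outer loop
vertex -3.317 2.722 -3.125
vertex -2.633 2.852 -2.963
vertex -2.796 2.372 -3.467
endloop
endfacet
facet normal 0.758 -0.635 -0.148
outer loop
vertex -2.741 1.721 -3.178
vertex -2.277 2.233 -2.996
vertex -2.543 1.798 -2.495
endloop
endfacet
facet normal 0.172 -0.983 0.061
outer loop
vertex -2.741 1.721 -3.178
vertex -2.543 1.798 -2.495
vertex -3.227 1.668 -2.657
endloop
endfacet
facet normal -0.346 -0.844 -0.409
outer loop
vertex -2.741 1.721 -3.178
vertex -3.227 1.668 -2.657
vertex -3.384 2.023 -3.257
endloop
endfacet
facet normal -0.081 -0.410 -0.908
outer loop
vertex -2.741 1.721 -3.178
vertex -3.384 2.023 -3.257
vertex -2.796 2.372 -3.467
endloop
endfacet
facet normal 0.603 -0.281 -0.747
outer loop
vertex -2.741 1.721 -3.178
vertex -2.796 2.372 -3.467
vertex -2.277 2.233 -2.996
endloop
endfacet
facet normal 0.922 -0.155 0.355
outer loop
vertex -2.543 1.798 -2.495
vertex -2.277 2.233 -2.996
vertex -2.476 2.497 -2.363
endloop
endfacet
facet normal -0.028 -0.719 0.694
outer loop
vertex -3.227 1.668 -2.657
vertex -2.543 1.798 -2.495
vertex -3.064 2.148 -2.153
endloop
endfacet
facet normal -0.866 -0.495 -0.066
outer loop
vertex -3.384 2.023 -3.257
vertex -3.227 1.668 -2.657
vertex -3.583 2.287 -2.624
endloop
endfacet
facet normal -0.436 0.207 -0.876
outer loop
vertex -2.796 2.372 -3.467
vertex -3.384 2.023 -3.257
vertex -3.317 2.722 -3.125
endloop
endfacet
facet normal 0.669 0.418 -0.614
outer loop
vertex -2.277 2.233 -2.996
vertex -2.796 2.372 -3.467
vertex -2.633 2.852 -2.963
endloop
endfacet
facet normal -0.918 0.280 0.280
outer loop
vertex 0.184 2.589 3.942
vertex 0.618 4.22 3.735
vertex -0.23 2.534 2.637
endloop
endfacet
facet normal -0.256 -0.959 0.122
outer loop
vertex 1.782 1.92 2.025
vertex 0.184 2.589 3.942
vertex -0.23 2.534 2.637
endloop
endfacet
facet normal -0.919 0.281 0.279
outer loop
vertex -0.23 2.534 2.637
vertex 0.618 4.22 3.735
vertex 0.205 4.164 2.43
endloop
endfacet
facet normal -0.302 -0.040 -0.952
outer loop
vertex 0.205 4.164 2.43
vertex 1.782 1.92 2.025
vertex -0.23 2.534 2.637
endloop
endfacet
facet normal 0.302 0.041 0.952
outer loop
vertex 0.184 2.589 3.942
vertex 2.63 3.606 3.123
vertex 0.618 4.22 3.735
endloop
endfacet
facet normal -0.255 -0.959 0.122
outer loop
vertex 2.195 1.976 3.33
vertex 0.184 2.589 3.942
vertex 1.782 1.92 2.025
endloop
endfacet
facet normal 0.302 0.040 0.952
outer loop
vertex 2.195 1.976 3.33
vertex 2.63 3.606 3.123
vertex 0.184 2.589 3.942
endloop
endfacet
facet normal 0.256 0.959 -0.122
outer loop
vertex 0.618 4.22 3.735
vertex 2.63 3.606 3.123
vertex 0.205 4.164 2.43
endloop
endfacet
facet normal -0.302 -0.040 -0.952
outer loop
vertex 2.216 3.551 1.818
vertex 1.782 1.92 2.025
vertex 0.205 4.164 2.43
endloop
endfacet
facet normal 0.255 0.959 -0.121
outer loop
vertex 0.205 4.164 2.43
vertex 2.63 3.606 3.123
vertex 2.216 3.551 1.818
endloop
endfacet
facet normal 0.919 -0.280 -0.279
outer loop
vertex 2.216 3.551 1.818
vertex 2.195 1.976 3.33
vertex 1.782 1.92 2.025
endloop
endfacet
facet normal 0.918 -0.281 -0.279
outer loop
vertex 2.63 3.606 3.123
vertex 2.195 1.976 3.33
vertex 2.216 3.551 1.818
endloop
endfacet

endsolid


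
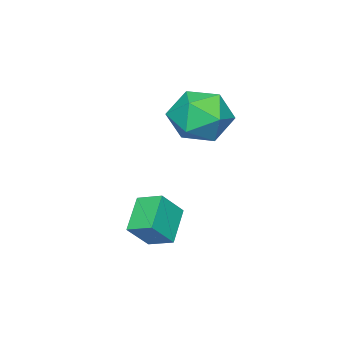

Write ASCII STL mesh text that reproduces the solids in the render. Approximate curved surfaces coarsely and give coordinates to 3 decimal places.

solid 
facet normal -0.246 0.884 0.398
outer loop
vertex -1.977 2.263 0.772
vertex -1.63 1.856 1.892
vertex -0.806 2.418 1.153
endloop
endfacet
facet normal -0.036 0.959 -0.281
outer loop
vertex -1.977 2.263 0.772
vertex -0.806 2.418 1.153
vertex -1.037 2.068 -0.014
endloop
endfacet
facet normal -0.461 0.558 -0.690
outer loop
vertex -1.977 2.263 0.772
vertex -1.037 2.068 -0.014
vertex -2.004 1.29 0.003
endloop
endfacet
facet normal -0.935 0.235 -0.265
outer loop
vertex -1.977 2.263 0.772
vertex -2.004 1.29 0.003
vertex -2.37 1.16 1.181
endloop
endfacet
facet normal -0.802 0.437 0.407
outer loop
vertex -1.977 2.263 0.772
vertex -2.37 1.16 1.181
vertex -1.63 1.856 1.892
endloop
endfacet
facet normal 0.629 0.702 -0.335
outer loop
vertex -1.037 2.068 -0.014
vertex -0.806 2.418 1.153
vertex -0.11 1.54 0.619
endloop
endfacet
facet normal 0.287 0.581 0.762
outer loop
vertex -0.806 2.418 1.153
vertex -1.63 1.856 1.892
vertex -0.476 1.41 1.797
endloop
endfacet
facet normal -0.612 -0.143 0.777
outer loop
vertex -1.63 1.856 1.892
vertex -2.37 1.16 1.181
vertex -1.443 0.632 1.814
endloop
endfacet
facet normal -0.828 -0.468 -0.309
outer loop
vertex -2.37 1.16 1.181
vertex -2.004 1.29 0.003
vertex -1.674 0.282 0.647
endloop
endfacet
facet normal -0.061 0.054 -0.997
outer loop
vertex -2.004 1.29 0.003
vertex -1.037 2.068 -0.014
vertex -0.85 0.844 -0.092
endloop
endfacet
facet normal 0.935 -0.235 0.265
outer loop
vertex -0.503 0.437 1.028
vertex -0.11 1.54 0.619
vertex -0.476 1.41 1.797
endloop
endfacet
facet normal 0.461 -0.558 0.690
outer loop
vertex -0.503 0.437 1.028
vertex -0.476 1.41 1.797
vertex -1.443 0.632 1.814
endloop
endfacet
facet normal 0.036 -0.959 0.281
outer loop
vertex -0.503 0.437 1.028
vertex -1.443 0.632 1.814
vertex -1.674 0.282 0.647
endloop
endfacet
facet normal 0.246 -0.884 -0.398
outer loop
vertex -0.503 0.437 1.028
vertex -1.674 0.282 0.647
vertex -0.85 0.844 -0.092
endloop
endfacet
facet normal 0.802 -0.437 -0.407
outer loop
vertex -0.503 0.437 1.028
vertex -0.85 0.844 -0.092
vertex -0.11 1.54 0.619
endloop
endfacet
facet normal 0.828 0.468 0.309
outer loop
vertex -0.476 1.41 1.797
vertex -0.11 1.54 0.619
vertex -0.806 2.418 1.153
endloop
endfacet
facet normal 0.061 -0.054 0.997
outer loop
vertex -1.443 0.632 1.814
vertex -0.476 1.41 1.797
vertex -1.63 1.856 1.892
endloop
endfacet
facet normal -0.629 -0.702 0.335
outer loop
vertex -1.674 0.282 0.647
vertex -1.443 0.632 1.814
vertex -2.37 1.16 1.181
endloop
endfacet
facet normal -0.287 -0.581 -0.762
outer loop
vertex -0.85 0.844 -0.092
vertex -1.674 0.282 0.647
vertex -2.004 1.29 0.003
endloop
endfacet
facet normal 0.612 0.143 -0.777
outer loop
vertex -0.11 1.54 0.619
vertex -0.85 0.844 -0.092
vertex -1.037 2.068 -0.014
endloop
endfacet
facet normal -0.634 0.219 -0.742
outer loop
vertex 1.021 1.232 -2.789
vertex 0.941 2.177 -2.442
vertex 2.168 1.643 -3.647
endloop
endfacet
facet normal 0.079 -0.936 -0.343
outer loop
vertex 2.979 1.363 -2.698
vertex 1.021 1.232 -2.789
vertex 2.168 1.643 -3.647
endloop
endfacet
facet normal -0.634 0.219 -0.742
outer loop
vertex 2.168 1.643 -3.647
vertex 0.941 2.177 -2.442
vertex 2.088 2.588 -3.3
endloop
endfacet
facet normal 0.769 0.277 -0.576
outer loop
vertex 2.088 2.588 -3.3
vertex 2.979 1.363 -2.698
vertex 2.168 1.643 -3.647
endloop
endfacet
facet normal -0.769 -0.277 0.576
outer loop
vertex 1.021 1.232 -2.789
vertex 1.752 1.897 -1.493
vertex 0.941 2.177 -2.442
endloop
endfacet
facet normal 0.079 -0.936 -0.343
outer loop
vertex 1.832 0.952 -1.84
vertex 1.021 1.232 -2.789
vertex 2.979 1.363 -2.698
endloop
endfacet
facet normal -0.769 -0.277 0.576
outer loop
vertex 1.832 0.952 -1.84
vertex 1.752 1.897 -1.493
vertex 1.021 1.232 -2.789
endloop
endfacet
facet normal -0.079 0.936 0.343
outer loop
vertex 0.941 2.177 -2.442
vertex 1.752 1.897 -1.493
vertex 2.088 2.588 -3.3
endloop
endfacet
facet normal 0.769 0.277 -0.576
outer loop
vertex 2.899 2.308 -2.351
vertex 2.979 1.363 -2.698
vertex 2.088 2.588 -3.3
endloop
endfacet
facet normal -0.079 0.936 0.343
outer loop
vertex 2.088 2.588 -3.3
vertex 1.752 1.897 -1.493
vertex 2.899 2.308 -2.351
endloop
endfacet
facet normal 0.634 -0.219 0.742
outer loop
vertex 2.899 2.308 -2.351
vertex 1.832 0.952 -1.84
vertex 2.979 1.363 -2.698
endloop
endfacet
facet normal 0.634 -0.219 0.742
outer loop
vertex 1.752 1.897 -1.493
vertex 1.832 0.952 -1.84
vertex 2.899 2.308 -2.351
endloop
endfacet

endsolid


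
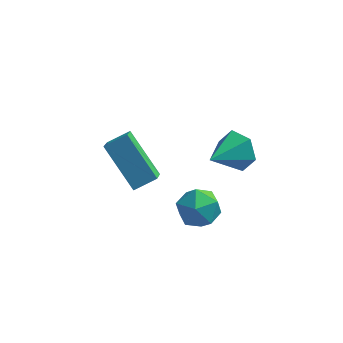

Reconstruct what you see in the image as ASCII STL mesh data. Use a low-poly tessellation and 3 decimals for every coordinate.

solid 
facet normal -0.144 0.827 0.544
outer loop
vertex -0.001 -1.319 1.474
vertex 0.312 -1.64 2.045
vertex 0.715 -1.261 1.575
endloop
endfacet
facet normal -0.059 0.987 -0.147
outer loop
vertex -0.001 -1.319 1.474
vertex 0.715 -1.261 1.575
vertex 0.45 -1.376 0.909
endloop
endfacet
facet normal -0.564 0.645 -0.515
outer loop
vertex -0.001 -1.319 1.474
vertex 0.45 -1.376 0.909
vertex -0.117 -1.825 0.968
endloop
endfacet
facet normal -0.961 0.273 -0.053
outer loop
vertex -0.001 -1.319 1.474
vertex -0.117 -1.825 0.968
vertex -0.202 -1.988 1.67
endloop
endfacet
facet normal -0.700 0.386 0.601
outer loop
vertex -0.001 -1.319 1.474
vertex -0.202 -1.988 1.67
vertex 0.312 -1.64 2.045
endloop
endfacet
facet normal 0.576 0.736 -0.356
outer loop
vertex 0.45 -1.376 0.909
vertex 0.715 -1.261 1.575
vertex 1.042 -1.732 1.13
endloop
endfacet
facet normal 0.440 0.476 0.761
outer loop
vertex 0.715 -1.261 1.575
vertex 0.312 -1.64 2.045
vertex 0.957 -1.895 1.832
endloop
endfacet
facet normal -0.462 -0.238 0.854
outer loop
vertex 0.312 -1.64 2.045
vertex -0.202 -1.988 1.67
vertex 0.39 -2.344 1.891
endloop
endfacet
facet normal -0.884 -0.420 -0.205
outer loop
vertex -0.202 -1.988 1.67
vertex -0.117 -1.825 0.968
vertex 0.125 -2.459 1.225
endloop
endfacet
facet normal -0.243 0.182 -0.953
outer loop
vertex -0.117 -1.825 0.968
vertex 0.45 -1.376 0.909
vertex 0.528 -2.08 0.755
endloop
endfacet
facet normal 0.961 -0.273 0.053
outer loop
vertex 0.841 -2.401 1.326
vertex 1.042 -1.732 1.13
vertex 0.957 -1.895 1.832
endloop
endfacet
facet normal 0.564 -0.645 0.515
outer loop
vertex 0.841 -2.401 1.326
vertex 0.957 -1.895 1.832
vertex 0.39 -2.344 1.891
endloop
endfacet
facet normal 0.059 -0.987 0.147
outer loop
vertex 0.841 -2.401 1.326
vertex 0.39 -2.344 1.891
vertex 0.125 -2.459 1.225
endloop
endfacet
facet normal 0.144 -0.827 -0.544
outer loop
vertex 0.841 -2.401 1.326
vertex 0.125 -2.459 1.225
vertex 0.528 -2.08 0.755
endloop
endfacet
facet normal 0.700 -0.386 -0.601
outer loop
vertex 0.841 -2.401 1.326
vertex 0.528 -2.08 0.755
vertex 1.042 -1.732 1.13
endloop
endfacet
facet normal 0.884 0.420 0.205
outer loop
vertex 0.957 -1.895 1.832
vertex 1.042 -1.732 1.13
vertex 0.715 -1.261 1.575
endloop
endfacet
facet normal 0.243 -0.182 0.953
outer loop
vertex 0.39 -2.344 1.891
vertex 0.957 -1.895 1.832
vertex 0.312 -1.64 2.045
endloop
endfacet
facet normal -0.576 -0.736 0.356
outer loop
vertex 0.125 -2.459 1.225
vertex 0.39 -2.344 1.891
vertex -0.202 -1.988 1.67
endloop
endfacet
facet normal -0.440 -0.476 -0.761
outer loop
vertex 0.528 -2.08 0.755
vertex 0.125 -2.459 1.225
vertex -0.117 -1.825 0.968
endloop
endfacet
facet normal 0.462 0.238 -0.854
outer loop
vertex 1.042 -1.732 1.13
vertex 0.528 -2.08 0.755
vertex 0.45 -1.376 0.909
endloop
endfacet
facet normal -0.813 -0.378 -0.444
outer loop
vertex -2.787 1.085 0.677
vertex -2.81 1.768 0.138
vertex -1.768 0.226 -0.458
endloop
endfacet
facet normal 0.027 -0.785 0.618
outer loop
vertex -1.11 0.532 -0.098
vertex -2.787 1.085 0.677
vertex -1.768 0.226 -0.458
endloop
endfacet
facet normal -0.813 -0.377 -0.444
outer loop
vertex -1.768 0.226 -0.458
vertex -2.81 1.768 0.138
vertex -1.791 0.909 -0.996
endloop
endfacet
facet normal 0.583 -0.491 -0.648
outer loop
vertex -1.791 0.909 -0.996
vertex -1.11 0.532 -0.098
vertex -1.768 0.226 -0.458
endloop
endfacet
facet normal -0.583 0.491 0.647
outer loop
vertex -2.787 1.085 0.677
vertex -2.152 2.074 0.498
vertex -2.81 1.768 0.138
endloop
endfacet
facet normal 0.027 -0.785 0.619
outer loop
vertex -2.129 1.391 1.036
vertex -2.787 1.085 0.677
vertex -1.11 0.532 -0.098
endloop
endfacet
facet normal -0.582 0.491 0.648
outer loop
vertex -2.129 1.391 1.036
vertex -2.152 2.074 0.498
vertex -2.787 1.085 0.677
endloop
endfacet
facet normal -0.027 0.785 -0.619
outer loop
vertex -2.81 1.768 0.138
vertex -2.152 2.074 0.498
vertex -1.791 0.909 -0.996
endloop
endfacet
facet normal 0.582 -0.492 -0.648
outer loop
vertex -1.133 1.215 -0.637
vertex -1.11 0.532 -0.098
vertex -1.791 0.909 -0.996
endloop
endfacet
facet normal -0.027 0.785 -0.619
outer loop
vertex -1.791 0.909 -0.996
vertex -2.152 2.074 0.498
vertex -1.133 1.215 -0.637
endloop
endfacet
facet normal 0.813 0.378 0.444
outer loop
vertex -1.133 1.215 -0.637
vertex -2.129 1.391 1.036
vertex -1.11 0.532 -0.098
endloop
endfacet
facet normal 0.813 0.377 0.444
outer loop
vertex -2.152 2.074 0.498
vertex -2.129 1.391 1.036
vertex -1.133 1.215 -0.637
endloop
endfacet
facet normal 0.561 0.751 -0.348
outer loop
vertex 1.713 -0.86 3.806
vertex 1.361 -0.867 3.224
vertex 1.157 -0.475 3.741
endloop
endfacet
facet normal -0.138 -0.032 0.990
outer loop
vertex 1.713 -0.86 3.806
vertex 1.157 -0.475 3.741
vertex 0.699 -1.753 3.636
endloop
endfacet
facet normal 0.561 0.751 -0.348
outer loop
vertex 1.157 -0.475 3.741
vertex 1.361 -0.867 3.224
vertex 0.805 -0.482 3.159
endloop
endfacet
facet normal -0.829 0.256 0.498
outer loop
vertex 1.157 -0.475 3.741
vertex 0.805 -0.482 3.159
vertex 0.699 -1.753 3.636
endloop
endfacet
facet normal 0.561 0.751 -0.349
outer loop
vertex 0.805 -0.482 3.159
vertex 1.361 -0.867 3.224
vertex 1.009 -0.874 2.643
endloop
endfacet
facet normal -0.941 -0.048 -0.336
outer loop
vertex 0.805 -0.482 3.159
vertex 1.009 -0.874 2.643
vertex 0.699 -1.753 3.636
endloop
endfacet
facet normal 0.562 0.750 -0.349
outer loop
vertex 1.009 -0.874 2.643
vertex 1.361 -0.867 3.224
vertex 1.565 -1.26 2.708
endloop
endfacet
facet normal -0.364 -0.638 -0.679
outer loop
vertex 1.009 -0.874 2.643
vertex 1.565 -1.26 2.708
vertex 0.699 -1.753 3.636
endloop
endfacet
facet normal 0.562 0.750 -0.349
outer loop
vertex 1.565 -1.26 2.708
vertex 1.361 -0.867 3.224
vertex 1.917 -1.253 3.289
endloop
endfacet
facet normal 0.327 -0.926 -0.187
outer loop
vertex 1.565 -1.26 2.708
vertex 1.917 -1.253 3.289
vertex 0.699 -1.753 3.636
endloop
endfacet
facet normal 0.562 0.750 -0.349
outer loop
vertex 1.917 -1.253 3.289
vertex 1.361 -0.867 3.224
vertex 1.713 -0.86 3.806
endloop
endfacet
facet normal 0.440 -0.623 0.647
outer loop
vertex 1.917 -1.253 3.289
vertex 1.713 -0.86 3.806
vertex 0.699 -1.753 3.636
endloop
endfacet

endsolid


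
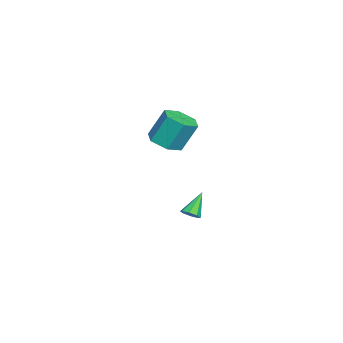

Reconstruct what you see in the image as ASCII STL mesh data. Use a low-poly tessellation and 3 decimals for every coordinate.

solid 
facet normal 0.098 -0.437 -0.894
outer loop
vertex -0.055 -3.047 1.927
vertex -1.073 -3.373 1.975
vertex -0.835 -2.426 1.538
endloop
endfacet
facet normal 0.678 0.687 -0.262
outer loop
vertex -0.055 -3.047 1.927
vertex -0.835 -2.426 1.538
vertex -0.249 -2.181 3.697
endloop
endfacet
facet normal 0.678 0.687 -0.262
outer loop
vertex -0.249 -2.181 3.697
vertex -0.835 -2.426 1.538
vertex -1.029 -1.56 3.307
endloop
endfacet
facet normal -0.098 0.438 0.894
outer loop
vertex -0.249 -2.181 3.697
vertex -1.029 -1.56 3.307
vertex -1.267 -2.507 3.745
endloop
endfacet
facet normal 0.098 -0.437 -0.894
outer loop
vertex -0.835 -2.426 1.538
vertex -1.073 -3.373 1.975
vertex -1.853 -2.752 1.586
endloop
endfacet
facet normal -0.292 0.846 -0.446
outer loop
vertex -0.835 -2.426 1.538
vertex -1.853 -2.752 1.586
vertex -1.029 -1.56 3.307
endloop
endfacet
facet normal -0.292 0.846 -0.446
outer loop
vertex -1.029 -1.56 3.307
vertex -1.853 -2.752 1.586
vertex -2.047 -1.886 3.355
endloop
endfacet
facet normal -0.098 0.438 0.894
outer loop
vertex -1.029 -1.56 3.307
vertex -2.047 -1.886 3.355
vertex -1.267 -2.507 3.745
endloop
endfacet
facet normal 0.098 -0.437 -0.894
outer loop
vertex -1.853 -2.752 1.586
vertex -1.073 -3.373 1.975
vertex -2.091 -3.699 2.023
endloop
endfacet
facet normal -0.970 0.159 -0.184
outer loop
vertex -1.853 -2.752 1.586
vertex -2.091 -3.699 2.023
vertex -2.047 -1.886 3.355
endloop
endfacet
facet normal -0.970 0.159 -0.184
outer loop
vertex -2.047 -1.886 3.355
vertex -2.091 -3.699 2.023
vertex -2.285 -2.833 3.793
endloop
endfacet
facet normal -0.098 0.438 0.894
outer loop
vertex -2.047 -1.886 3.355
vertex -2.285 -2.833 3.793
vertex -1.267 -2.507 3.745
endloop
endfacet
facet normal 0.098 -0.438 -0.894
outer loop
vertex -2.091 -3.699 2.023
vertex -1.073 -3.373 1.975
vertex -1.311 -4.32 2.413
endloop
endfacet
facet normal -0.678 -0.687 0.262
outer loop
vertex -2.091 -3.699 2.023
vertex -1.311 -4.32 2.413
vertex -2.285 -2.833 3.793
endloop
endfacet
facet normal -0.678 -0.687 0.262
outer loop
vertex -2.285 -2.833 3.793
vertex -1.311 -4.32 2.413
vertex -1.505 -3.454 4.182
endloop
endfacet
facet normal -0.098 0.437 0.894
outer loop
vertex -2.285 -2.833 3.793
vertex -1.505 -3.454 4.182
vertex -1.267 -2.507 3.745
endloop
endfacet
facet normal 0.098 -0.438 -0.894
outer loop
vertex -1.311 -4.32 2.413
vertex -1.073 -3.373 1.975
vertex -0.293 -3.994 2.365
endloop
endfacet
facet normal 0.292 -0.846 0.446
outer loop
vertex -1.311 -4.32 2.413
vertex -0.293 -3.994 2.365
vertex -1.505 -3.454 4.182
endloop
endfacet
facet normal 0.292 -0.846 0.446
outer loop
vertex -1.505 -3.454 4.182
vertex -0.293 -3.994 2.365
vertex -0.487 -3.128 4.134
endloop
endfacet
facet normal -0.098 0.437 0.894
outer loop
vertex -1.505 -3.454 4.182
vertex -0.487 -3.128 4.134
vertex -1.267 -2.507 3.745
endloop
endfacet
facet normal 0.098 -0.438 -0.894
outer loop
vertex -0.293 -3.994 2.365
vertex -1.073 -3.373 1.975
vertex -0.055 -3.047 1.927
endloop
endfacet
facet normal 0.970 -0.159 0.184
outer loop
vertex -0.293 -3.994 2.365
vertex -0.055 -3.047 1.927
vertex -0.487 -3.128 4.134
endloop
endfacet
facet normal 0.970 -0.159 0.184
outer loop
vertex -0.487 -3.128 4.134
vertex -0.055 -3.047 1.927
vertex -0.249 -2.181 3.697
endloop
endfacet
facet normal -0.098 0.437 0.894
outer loop
vertex -0.487 -3.128 4.134
vertex -0.249 -2.181 3.697
vertex -1.267 -2.507 3.745
endloop
endfacet
facet normal 0.614 -0.282 -0.737
outer loop
vertex -2.838 -2.717 -4.15
vertex -3.112 -2.314 -4.533
vertex -2.631 -2.29 -4.141
endloop
endfacet
facet normal 0.429 -0.226 0.875
outer loop
vertex -2.838 -2.717 -4.15
vertex -2.631 -2.29 -4.141
vertex -4.168 -1.826 -3.267
endloop
endfacet
facet normal 0.614 -0.284 -0.736
outer loop
vertex -2.631 -2.29 -4.141
vertex -3.112 -2.314 -4.533
vertex -2.706 -1.877 -4.363
endloop
endfacet
facet normal 0.539 0.473 0.697
outer loop
vertex -2.631 -2.29 -4.141
vertex -2.706 -1.877 -4.363
vertex -4.168 -1.826 -3.267
endloop
endfacet
facet normal 0.614 -0.284 -0.736
outer loop
vertex -2.706 -1.877 -4.363
vertex -3.112 -2.314 -4.533
vertex -3.018 -1.72 -4.684
endloop
endfacet
facet normal 0.219 0.944 0.248
outer loop
vertex -2.706 -1.877 -4.363
vertex -3.018 -1.72 -4.684
vertex -4.168 -1.826 -3.267
endloop
endfacet
facet normal 0.615 -0.284 -0.736
outer loop
vertex -3.018 -1.72 -4.684
vertex -3.112 -2.314 -4.533
vertex -3.385 -1.911 -4.917
endloop
endfacet
facet normal -0.343 0.916 -0.210
outer loop
vertex -3.018 -1.72 -4.684
vertex -3.385 -1.911 -4.917
vertex -4.168 -1.826 -3.267
endloop
endfacet
facet normal 0.615 -0.284 -0.736
outer loop
vertex -3.385 -1.911 -4.917
vertex -3.112 -2.314 -4.533
vertex -3.592 -2.338 -4.925
endloop
endfacet
facet normal -0.818 0.404 -0.409
outer loop
vertex -3.385 -1.911 -4.917
vertex -3.592 -2.338 -4.925
vertex -4.168 -1.826 -3.267
endloop
endfacet
facet normal 0.615 -0.284 -0.736
outer loop
vertex -3.592 -2.338 -4.925
vertex -3.112 -2.314 -4.533
vertex -3.517 -2.751 -4.703
endloop
endfacet
facet normal -0.928 -0.293 -0.232
outer loop
vertex -3.592 -2.338 -4.925
vertex -3.517 -2.751 -4.703
vertex -4.168 -1.826 -3.267
endloop
endfacet
facet normal 0.615 -0.283 -0.736
outer loop
vertex -3.517 -2.751 -4.703
vertex -3.112 -2.314 -4.533
vertex -3.205 -2.908 -4.382
endloop
endfacet
facet normal -0.608 -0.764 0.217
outer loop
vertex -3.517 -2.751 -4.703
vertex -3.205 -2.908 -4.382
vertex -4.168 -1.826 -3.267
endloop
endfacet
facet normal 0.613 -0.283 -0.737
outer loop
vertex -3.205 -2.908 -4.382
vertex -3.112 -2.314 -4.533
vertex -2.838 -2.717 -4.15
endloop
endfacet
facet normal -0.044 -0.736 0.676
outer loop
vertex -3.205 -2.908 -4.382
vertex -2.838 -2.717 -4.15
vertex -4.168 -1.826 -3.267
endloop
endfacet

endsolid


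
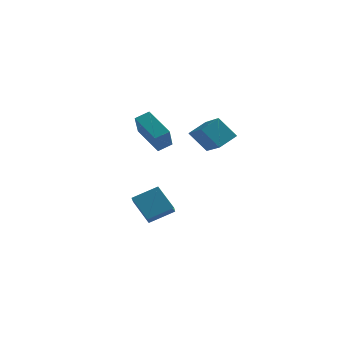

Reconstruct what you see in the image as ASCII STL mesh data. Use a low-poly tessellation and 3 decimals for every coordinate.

solid 
facet normal -0.647 0.294 0.704
outer loop
vertex 0.83 0.446 -1.306
vertex 0.558 1.258 -1.895
vertex -0.28 -0.408 -1.97
endloop
endfacet
facet normal 0.262 -0.781 0.567
outer loop
vertex 0.802 -0.898 -3.145
vertex 0.83 0.446 -1.306
vertex -0.28 -0.408 -1.97
endloop
endfacet
facet normal -0.648 0.294 0.703
outer loop
vertex -0.28 -0.408 -1.97
vertex 0.558 1.258 -1.895
vertex -0.551 0.405 -2.56
endloop
endfacet
facet normal -0.716 -0.550 -0.430
outer loop
vertex -0.551 0.405 -2.56
vertex 0.802 -0.898 -3.145
vertex -0.28 -0.408 -1.97
endloop
endfacet
facet normal 0.716 0.551 0.429
outer loop
vertex 0.83 0.446 -1.306
vertex 1.64 0.768 -3.07
vertex 0.558 1.258 -1.895
endloop
endfacet
facet normal 0.261 -0.781 0.567
outer loop
vertex 1.911 -0.045 -2.48
vertex 0.83 0.446 -1.306
vertex 0.802 -0.898 -3.145
endloop
endfacet
facet normal 0.716 0.550 0.429
outer loop
vertex 1.911 -0.045 -2.48
vertex 1.64 0.768 -3.07
vertex 0.83 0.446 -1.306
endloop
endfacet
facet normal -0.261 0.781 -0.567
outer loop
vertex 0.558 1.258 -1.895
vertex 1.64 0.768 -3.07
vertex -0.551 0.405 -2.56
endloop
endfacet
facet normal -0.716 -0.551 -0.429
outer loop
vertex 0.53 -0.086 -3.734
vertex 0.802 -0.898 -3.145
vertex -0.551 0.405 -2.56
endloop
endfacet
facet normal -0.261 0.781 -0.567
outer loop
vertex -0.551 0.405 -2.56
vertex 1.64 0.768 -3.07
vertex 0.53 -0.086 -3.734
endloop
endfacet
facet normal 0.647 -0.293 -0.703
outer loop
vertex 0.53 -0.086 -3.734
vertex 1.911 -0.045 -2.48
vertex 0.802 -0.898 -3.145
endloop
endfacet
facet normal 0.647 -0.295 -0.703
outer loop
vertex 1.64 0.768 -3.07
vertex 1.911 -0.045 -2.48
vertex 0.53 -0.086 -3.734
endloop
endfacet
facet normal -0.600 0.687 -0.411
outer loop
vertex 2.587 2.618 2.781
vertex 3.536 2.756 1.628
vertex 1.989 1.738 2.184
endloop
endfacet
facet normal -0.633 -0.092 0.769
outer loop
vertex 3.224 0.324 3.032
vertex 2.587 2.618 2.781
vertex 1.989 1.738 2.184
endloop
endfacet
facet normal -0.600 0.687 -0.411
outer loop
vertex 1.989 1.738 2.184
vertex 3.536 2.756 1.628
vertex 2.938 1.876 1.031
endloop
endfacet
facet normal -0.490 -0.721 -0.490
outer loop
vertex 2.938 1.876 1.031
vertex 3.224 0.324 3.032
vertex 1.989 1.738 2.184
endloop
endfacet
facet normal 0.490 0.721 0.490
outer loop
vertex 2.587 2.618 2.781
vertex 4.771 1.342 2.476
vertex 3.536 2.756 1.628
endloop
endfacet
facet normal -0.633 -0.092 0.769
outer loop
vertex 3.822 1.204 3.629
vertex 2.587 2.618 2.781
vertex 3.224 0.324 3.032
endloop
endfacet
facet normal 0.490 0.721 0.490
outer loop
vertex 3.822 1.204 3.629
vertex 4.771 1.342 2.476
vertex 2.587 2.618 2.781
endloop
endfacet
facet normal 0.633 0.092 -0.769
outer loop
vertex 3.536 2.756 1.628
vertex 4.771 1.342 2.476
vertex 2.938 1.876 1.031
endloop
endfacet
facet normal -0.490 -0.721 -0.490
outer loop
vertex 4.173 0.462 1.879
vertex 3.224 0.324 3.032
vertex 2.938 1.876 1.031
endloop
endfacet
facet normal 0.633 0.092 -0.769
outer loop
vertex 2.938 1.876 1.031
vertex 4.771 1.342 2.476
vertex 4.173 0.462 1.879
endloop
endfacet
facet normal 0.600 -0.687 0.411
outer loop
vertex 4.173 0.462 1.879
vertex 3.822 1.204 3.629
vertex 3.224 0.324 3.032
endloop
endfacet
facet normal 0.600 -0.687 0.411
outer loop
vertex 4.771 1.342 2.476
vertex 3.822 1.204 3.629
vertex 4.173 0.462 1.879
endloop
endfacet
facet normal -0.633 -0.654 -0.415
outer loop
vertex 2.232 -3.285 3.415
vertex 0.85 -2.55 4.363
vertex 1.953 -2.246 2.204
endloop
endfacet
facet normal 0.756 -0.401 -0.518
outer loop
vertex 2.49 -1.69 2.557
vertex 2.232 -3.285 3.415
vertex 1.953 -2.246 2.204
endloop
endfacet
facet normal -0.633 -0.654 -0.415
outer loop
vertex 1.953 -2.246 2.204
vertex 0.85 -2.55 4.363
vertex 0.571 -1.511 3.152
endloop
endfacet
facet normal -0.172 0.641 -0.748
outer loop
vertex 0.571 -1.511 3.152
vertex 2.49 -1.69 2.557
vertex 1.953 -2.246 2.204
endloop
endfacet
facet normal 0.172 -0.641 0.748
outer loop
vertex 2.232 -3.285 3.415
vertex 1.387 -1.994 4.716
vertex 0.85 -2.55 4.363
endloop
endfacet
facet normal 0.756 -0.401 -0.518
outer loop
vertex 2.769 -2.729 3.768
vertex 2.232 -3.285 3.415
vertex 2.49 -1.69 2.557
endloop
endfacet
facet normal 0.172 -0.641 0.748
outer loop
vertex 2.769 -2.729 3.768
vertex 1.387 -1.994 4.716
vertex 2.232 -3.285 3.415
endloop
endfacet
facet normal -0.756 0.401 0.518
outer loop
vertex 0.85 -2.55 4.363
vertex 1.387 -1.994 4.716
vertex 0.571 -1.511 3.152
endloop
endfacet
facet normal -0.172 0.641 -0.748
outer loop
vertex 1.108 -0.955 3.505
vertex 2.49 -1.69 2.557
vertex 0.571 -1.511 3.152
endloop
endfacet
facet normal -0.756 0.401 0.518
outer loop
vertex 0.571 -1.511 3.152
vertex 1.387 -1.994 4.716
vertex 1.108 -0.955 3.505
endloop
endfacet
facet normal 0.633 0.654 0.415
outer loop
vertex 1.108 -0.955 3.505
vertex 2.769 -2.729 3.768
vertex 2.49 -1.69 2.557
endloop
endfacet
facet normal 0.633 0.654 0.415
outer loop
vertex 1.387 -1.994 4.716
vertex 2.769 -2.729 3.768
vertex 1.108 -0.955 3.505
endloop
endfacet

endsolid


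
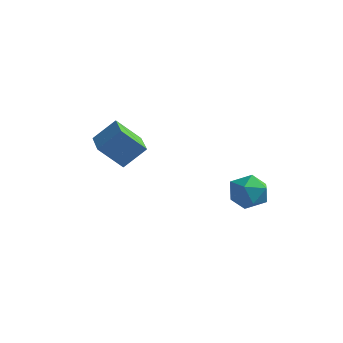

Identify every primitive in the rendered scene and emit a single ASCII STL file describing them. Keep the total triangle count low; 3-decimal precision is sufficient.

solid 
facet normal -0.134 0.762 0.633
outer loop
vertex 3.234 2.028 -2.737
vertex 2.493 1.842 -2.67
vertex 3.01 1.536 -2.192
endloop
endfacet
facet normal 0.531 0.509 0.678
outer loop
vertex 3.234 2.028 -2.737
vertex 3.01 1.536 -2.192
vertex 3.651 1.4 -2.592
endloop
endfacet
facet normal 0.829 0.558 0.032
outer loop
vertex 3.234 2.028 -2.737
vertex 3.651 1.4 -2.592
vertex 3.53 1.621 -3.317
endloop
endfacet
facet normal 0.350 0.841 -0.412
outer loop
vertex 3.234 2.028 -2.737
vertex 3.53 1.621 -3.317
vertex 2.814 1.895 -3.365
endloop
endfacet
facet normal -0.247 0.968 -0.040
outer loop
vertex 3.234 2.028 -2.737
vertex 2.814 1.895 -3.365
vertex 2.493 1.842 -2.67
endloop
endfacet
facet normal 0.492 -0.183 0.851
outer loop
vertex 3.651 1.4 -2.592
vertex 3.01 1.536 -2.192
vertex 3.166 0.825 -2.435
endloop
endfacet
facet normal -0.584 0.230 0.779
outer loop
vertex 3.01 1.536 -2.192
vertex 2.493 1.842 -2.67
vertex 2.45 1.099 -2.483
endloop
endfacet
facet normal -0.767 0.562 -0.311
outer loop
vertex 2.493 1.842 -2.67
vertex 2.814 1.895 -3.365
vertex 2.329 1.32 -3.208
endloop
endfacet
facet normal 0.197 0.356 -0.914
outer loop
vertex 2.814 1.895 -3.365
vertex 3.53 1.621 -3.317
vertex 2.97 1.184 -3.608
endloop
endfacet
facet normal 0.975 -0.105 -0.195
outer loop
vertex 3.53 1.621 -3.317
vertex 3.651 1.4 -2.592
vertex 3.487 0.878 -3.13
endloop
endfacet
facet normal -0.350 -0.841 0.412
outer loop
vertex 2.746 0.692 -3.063
vertex 3.166 0.825 -2.435
vertex 2.45 1.099 -2.483
endloop
endfacet
facet normal -0.829 -0.558 -0.032
outer loop
vertex 2.746 0.692 -3.063
vertex 2.45 1.099 -2.483
vertex 2.329 1.32 -3.208
endloop
endfacet
facet normal -0.531 -0.509 -0.678
outer loop
vertex 2.746 0.692 -3.063
vertex 2.329 1.32 -3.208
vertex 2.97 1.184 -3.608
endloop
endfacet
facet normal 0.134 -0.762 -0.633
outer loop
vertex 2.746 0.692 -3.063
vertex 2.97 1.184 -3.608
vertex 3.487 0.878 -3.13
endloop
endfacet
facet normal 0.247 -0.968 0.040
outer loop
vertex 2.746 0.692 -3.063
vertex 3.487 0.878 -3.13
vertex 3.166 0.825 -2.435
endloop
endfacet
facet normal -0.197 -0.356 0.914
outer loop
vertex 2.45 1.099 -2.483
vertex 3.166 0.825 -2.435
vertex 3.01 1.536 -2.192
endloop
endfacet
facet normal -0.975 0.105 0.195
outer loop
vertex 2.329 1.32 -3.208
vertex 2.45 1.099 -2.483
vertex 2.493 1.842 -2.67
endloop
endfacet
facet normal -0.492 0.183 -0.851
outer loop
vertex 2.97 1.184 -3.608
vertex 2.329 1.32 -3.208
vertex 2.814 1.895 -3.365
endloop
endfacet
facet normal 0.584 -0.230 -0.779
outer loop
vertex 3.487 0.878 -3.13
vertex 2.97 1.184 -3.608
vertex 3.53 1.621 -3.317
endloop
endfacet
facet normal 0.767 -0.562 0.311
outer loop
vertex 3.166 0.825 -2.435
vertex 3.487 0.878 -3.13
vertex 3.651 1.4 -2.592
endloop
endfacet
facet normal -0.697 0.717 -0.032
outer loop
vertex -1.218 -0.108 -0.186
vertex -0.609 0.446 -1.031
vertex -1.751 -0.66 -0.932
endloop
endfacet
facet normal -0.516 -0.470 0.716
outer loop
vertex -0.831 -1.606 -0.889
vertex -1.218 -0.108 -0.186
vertex -1.751 -0.66 -0.932
endloop
endfacet
facet normal -0.697 0.716 -0.033
outer loop
vertex -1.751 -0.66 -0.932
vertex -0.609 0.446 -1.031
vertex -1.142 -0.107 -1.777
endloop
endfacet
facet normal -0.498 -0.516 -0.697
outer loop
vertex -1.142 -0.107 -1.777
vertex -0.831 -1.606 -0.889
vertex -1.751 -0.66 -0.932
endloop
endfacet
facet normal 0.498 0.516 0.697
outer loop
vertex -1.218 -0.108 -0.186
vertex 0.311 -0.5 -0.988
vertex -0.609 0.446 -1.031
endloop
endfacet
facet normal -0.516 -0.470 0.717
outer loop
vertex -0.298 -1.053 -0.143
vertex -1.218 -0.108 -0.186
vertex -0.831 -1.606 -0.889
endloop
endfacet
facet normal 0.498 0.516 0.697
outer loop
vertex -0.298 -1.053 -0.143
vertex 0.311 -0.5 -0.988
vertex -1.218 -0.108 -0.186
endloop
endfacet
facet normal 0.516 0.469 -0.717
outer loop
vertex -0.609 0.446 -1.031
vertex 0.311 -0.5 -0.988
vertex -1.142 -0.107 -1.777
endloop
endfacet
facet normal -0.498 -0.516 -0.697
outer loop
vertex -0.222 -1.052 -1.734
vertex -0.831 -1.606 -0.889
vertex -1.142 -0.107 -1.777
endloop
endfacet
facet normal 0.516 0.470 -0.716
outer loop
vertex -1.142 -0.107 -1.777
vertex 0.311 -0.5 -0.988
vertex -0.222 -1.052 -1.734
endloop
endfacet
facet normal 0.697 -0.716 0.033
outer loop
vertex -0.222 -1.052 -1.734
vertex -0.298 -1.053 -0.143
vertex -0.831 -1.606 -0.889
endloop
endfacet
facet normal 0.696 -0.717 0.033
outer loop
vertex 0.311 -0.5 -0.988
vertex -0.298 -1.053 -0.143
vertex -0.222 -1.052 -1.734
endloop
endfacet

endsolid


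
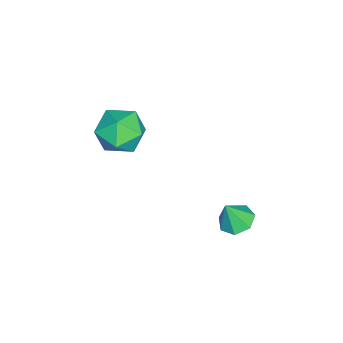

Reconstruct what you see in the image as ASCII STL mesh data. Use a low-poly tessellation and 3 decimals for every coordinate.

solid 
facet normal -0.250 -0.074 0.965
outer loop
vertex -2.972 -0.416 3.575
vertex -2.803 -1.539 3.533
vertex -1.947 -0.845 3.808
endloop
endfacet
facet normal 0.047 0.561 0.827
outer loop
vertex -2.972 -0.416 3.575
vertex -1.947 -0.845 3.808
vertex -2.04 0.094 3.176
endloop
endfacet
facet normal -0.344 0.882 0.323
outer loop
vertex -2.972 -0.416 3.575
vertex -2.04 0.094 3.176
vertex -2.954 -0.019 2.512
endloop
endfacet
facet normal -0.882 0.446 0.152
outer loop
vertex -2.972 -0.416 3.575
vertex -2.954 -0.019 2.512
vertex -3.426 -1.028 2.732
endloop
endfacet
facet normal -0.824 -0.144 0.548
outer loop
vertex -2.972 -0.416 3.575
vertex -3.426 -1.028 2.732
vertex -2.803 -1.539 3.533
endloop
endfacet
facet normal 0.698 0.446 0.560
outer loop
vertex -2.04 0.094 3.176
vertex -1.947 -0.845 3.808
vertex -1.294 -0.712 2.888
endloop
endfacet
facet normal 0.219 -0.581 0.784
outer loop
vertex -1.947 -0.845 3.808
vertex -2.803 -1.539 3.533
vertex -1.766 -1.721 3.108
endloop
endfacet
facet normal -0.710 -0.696 0.108
outer loop
vertex -2.803 -1.539 3.533
vertex -3.426 -1.028 2.732
vertex -2.68 -1.834 2.444
endloop
endfacet
facet normal -0.805 0.260 -0.534
outer loop
vertex -3.426 -1.028 2.732
vertex -2.954 -0.019 2.512
vertex -2.773 -0.895 1.812
endloop
endfacet
facet normal 0.065 0.965 -0.254
outer loop
vertex -2.954 -0.019 2.512
vertex -2.04 0.094 3.176
vertex -1.917 -0.201 2.087
endloop
endfacet
facet normal 0.882 -0.446 -0.152
outer loop
vertex -1.748 -1.324 2.045
vertex -1.294 -0.712 2.888
vertex -1.766 -1.721 3.108
endloop
endfacet
facet normal 0.344 -0.882 -0.323
outer loop
vertex -1.748 -1.324 2.045
vertex -1.766 -1.721 3.108
vertex -2.68 -1.834 2.444
endloop
endfacet
facet normal -0.047 -0.561 -0.827
outer loop
vertex -1.748 -1.324 2.045
vertex -2.68 -1.834 2.444
vertex -2.773 -0.895 1.812
endloop
endfacet
facet normal 0.250 0.074 -0.965
outer loop
vertex -1.748 -1.324 2.045
vertex -2.773 -0.895 1.812
vertex -1.917 -0.201 2.087
endloop
endfacet
facet normal 0.824 0.144 -0.548
outer loop
vertex -1.748 -1.324 2.045
vertex -1.917 -0.201 2.087
vertex -1.294 -0.712 2.888
endloop
endfacet
facet normal 0.805 -0.260 0.534
outer loop
vertex -1.766 -1.721 3.108
vertex -1.294 -0.712 2.888
vertex -1.947 -0.845 3.808
endloop
endfacet
facet normal -0.065 -0.965 0.254
outer loop
vertex -2.68 -1.834 2.444
vertex -1.766 -1.721 3.108
vertex -2.803 -1.539 3.533
endloop
endfacet
facet normal -0.698 -0.446 -0.560
outer loop
vertex -2.773 -0.895 1.812
vertex -2.68 -1.834 2.444
vertex -3.426 -1.028 2.732
endloop
endfacet
facet normal -0.219 0.581 -0.784
outer loop
vertex -1.917 -0.201 2.087
vertex -2.773 -0.895 1.812
vertex -2.954 -0.019 2.512
endloop
endfacet
facet normal 0.710 0.696 -0.108
outer loop
vertex -1.294 -0.712 2.888
vertex -1.917 -0.201 2.087
vertex -2.04 0.094 3.176
endloop
endfacet
facet normal -0.239 0.307 -0.921
outer loop
vertex -1.007 4.032 -1.248
vertex -1.753 3.926 -1.09
vertex -1.325 4.559 -0.99
endloop
endfacet
facet normal 0.858 0.321 0.402
outer loop
vertex -1.007 4.032 -1.248
vertex -1.325 4.559 -0.99
vertex -1.447 3.534 0.09
endloop
endfacet
facet normal -0.239 0.307 -0.921
outer loop
vertex -1.325 4.559 -0.99
vertex -1.753 3.926 -1.09
vertex -1.966 4.61 -0.807
endloop
endfacet
facet normal 0.249 0.688 0.681
outer loop
vertex -1.325 4.559 -0.99
vertex -1.966 4.61 -0.807
vertex -1.447 3.534 0.09
endloop
endfacet
facet normal -0.239 0.307 -0.921
outer loop
vertex -1.966 4.61 -0.807
vertex -1.753 3.926 -1.09
vertex -2.446 4.146 -0.837
endloop
endfacet
facet normal -0.461 0.426 0.778
outer loop
vertex -1.966 4.61 -0.807
vertex -2.446 4.146 -0.837
vertex -1.447 3.534 0.09
endloop
endfacet
facet normal -0.239 0.306 -0.921
outer loop
vertex -2.446 4.146 -0.837
vertex -1.753 3.926 -1.09
vertex -2.404 3.517 -1.057
endloop
endfacet
facet normal -0.738 -0.266 0.620
outer loop
vertex -2.446 4.146 -0.837
vertex -2.404 3.517 -1.057
vertex -1.447 3.534 0.09
endloop
endfacet
facet normal -0.239 0.307 -0.921
outer loop
vertex -2.404 3.517 -1.057
vertex -1.753 3.926 -1.09
vertex -1.872 3.196 -1.302
endloop
endfacet
facet normal -0.374 -0.868 0.325
outer loop
vertex -2.404 3.517 -1.057
vertex -1.872 3.196 -1.302
vertex -1.447 3.534 0.09
endloop
endfacet
facet normal -0.239 0.307 -0.921
outer loop
vertex -1.872 3.196 -1.302
vertex -1.753 3.926 -1.09
vertex -1.25 3.425 -1.387
endloop
endfacet
facet normal 0.357 -0.927 0.116
outer loop
vertex -1.872 3.196 -1.302
vertex -1.25 3.425 -1.387
vertex -1.447 3.534 0.09
endloop
endfacet
facet normal -0.239 0.307 -0.921
outer loop
vertex -1.25 3.425 -1.387
vertex -1.753 3.926 -1.09
vertex -1.007 4.032 -1.248
endloop
endfacet
facet normal 0.906 -0.397 0.150
outer loop
vertex -1.25 3.425 -1.387
vertex -1.007 4.032 -1.248
vertex -1.447 3.534 0.09
endloop
endfacet

endsolid
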